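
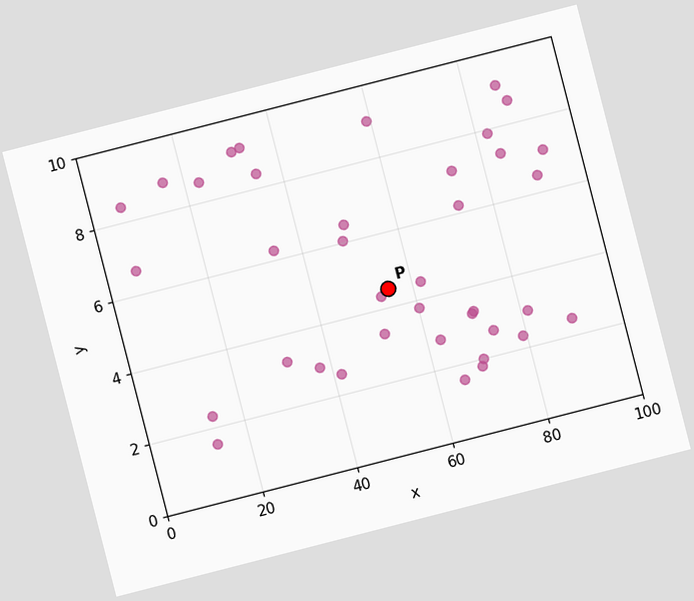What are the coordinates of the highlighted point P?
(55, 4.5)

The chart is tilted about 14° counter-clockwise. Following the gridlines from P to each axis, P sits at (55, 4.5).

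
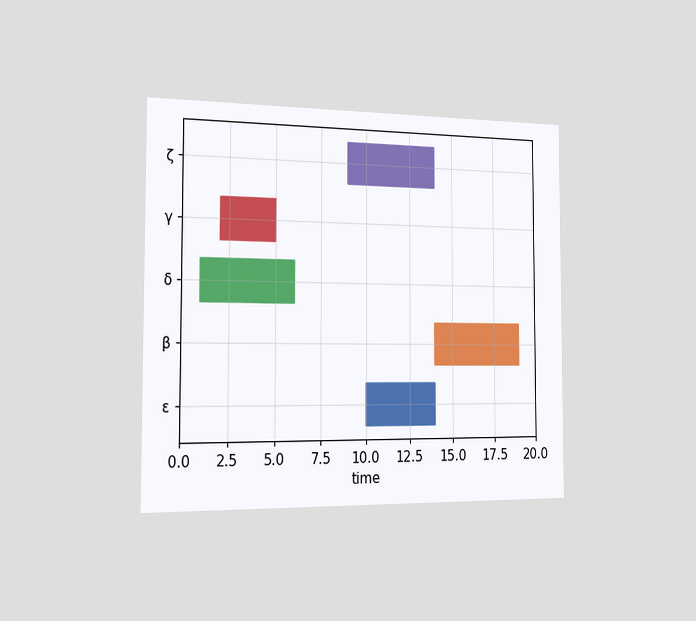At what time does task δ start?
1

The chart is viewed slightly from the left. The δ bar begins at t=1.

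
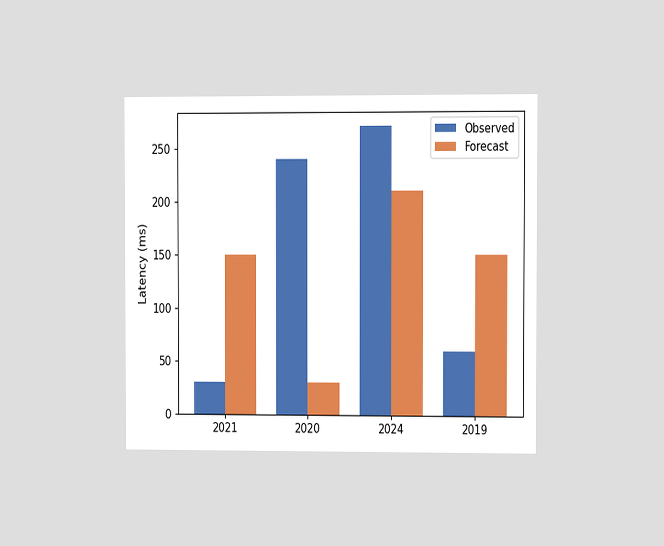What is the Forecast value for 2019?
150ms

The chart is viewed at a slight angle. The Forecast bar at 2019 reaches 150ms on the y-axis.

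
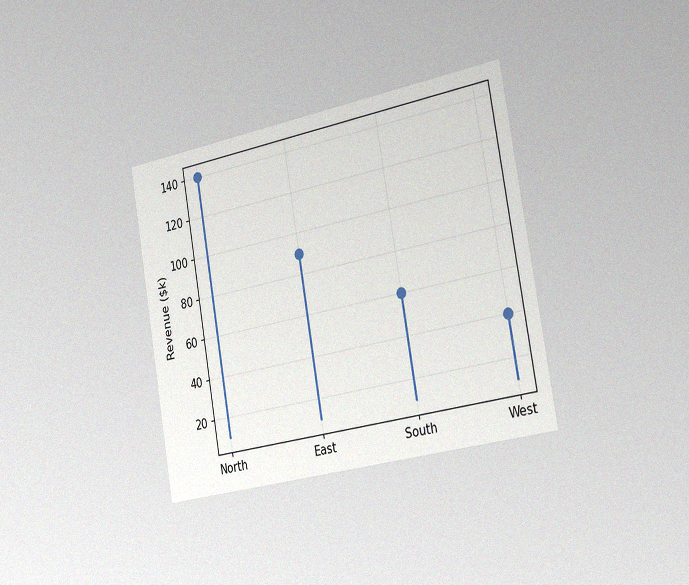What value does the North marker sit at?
$140k

The chart is tilted about 10° counter-clockwise and viewed slightly from the right, with some photo noise. The North marker sits at $140k.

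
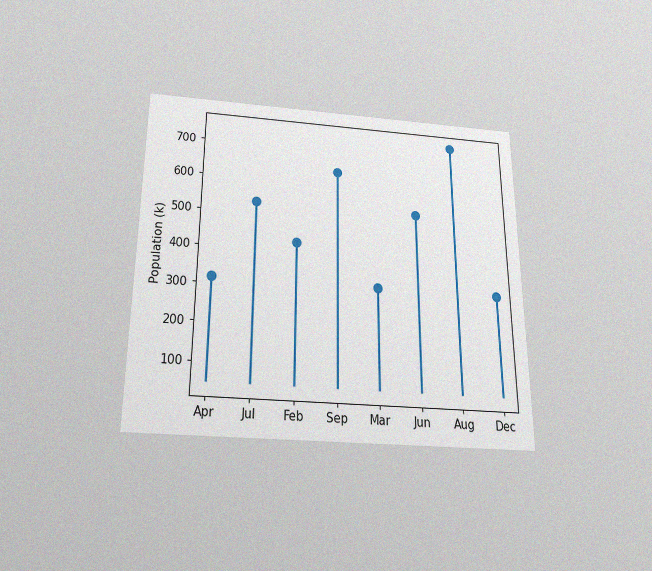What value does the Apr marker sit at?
The chart is viewed slightly from below, with some photo noise. The Apr marker sits at 318k.

318k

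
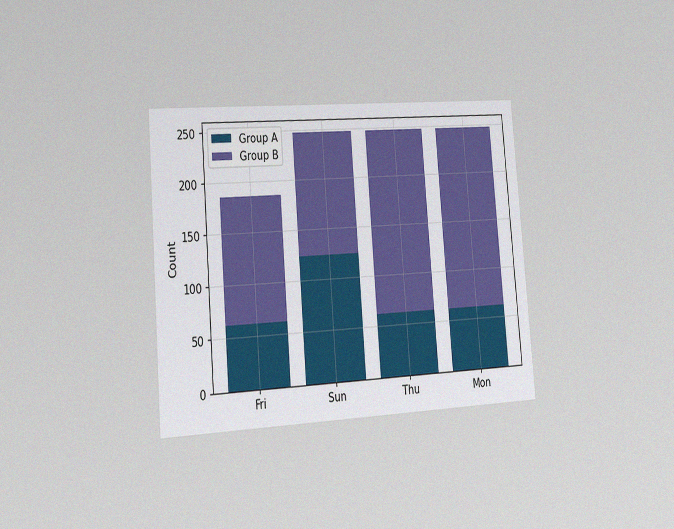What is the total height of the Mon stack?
248

The chart is tilted about 5° counter-clockwise and viewed slightly from the left, with some photo noise. The Mon stack's top reaches 248 on the y-axis.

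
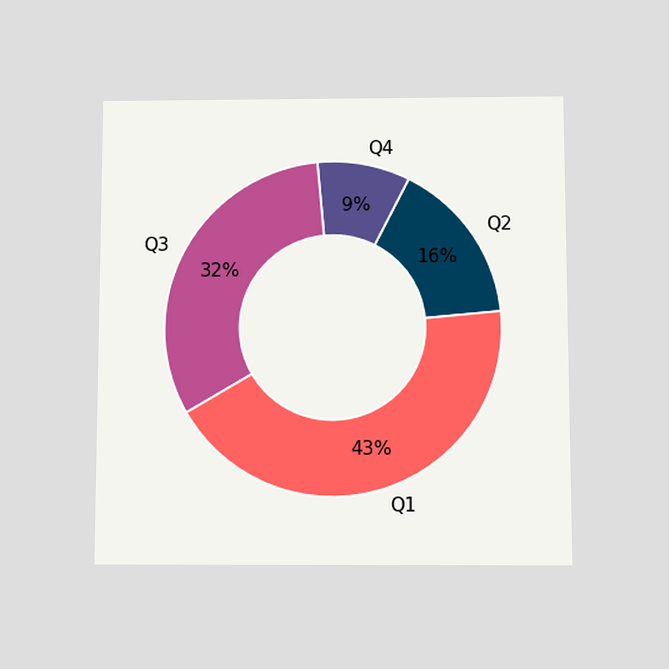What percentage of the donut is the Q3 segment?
32%

The chart is viewed slightly from below. The Q3 segment takes up 32% of the ring.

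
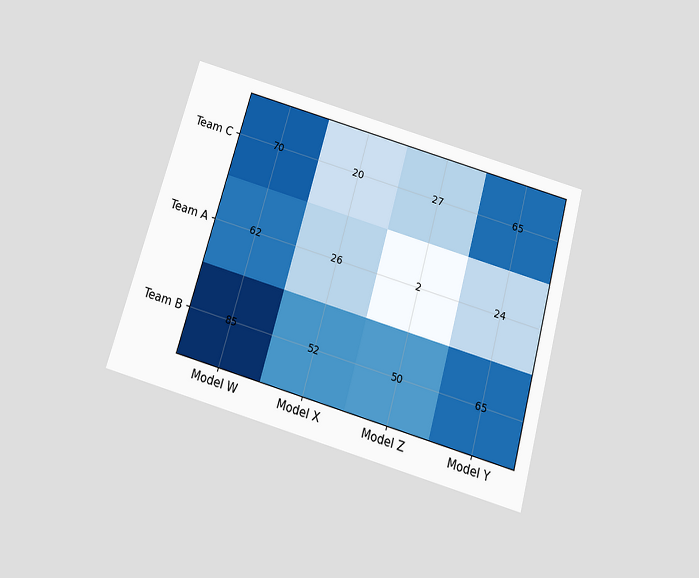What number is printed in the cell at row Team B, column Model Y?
The chart is tilted about 16° clockwise and viewed slightly from below. The (Team B, Model Y) cell reads 65.

65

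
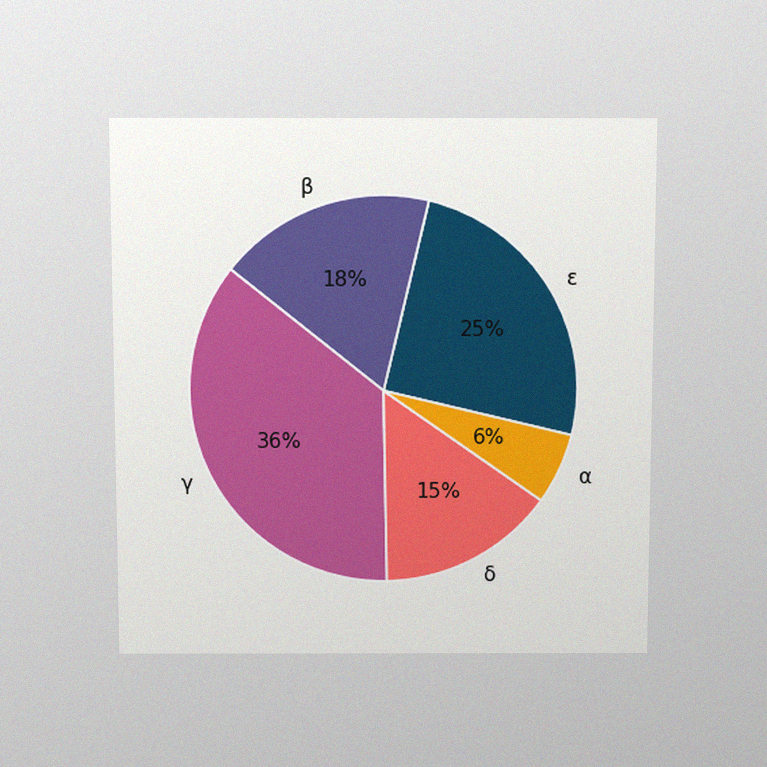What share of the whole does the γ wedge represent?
36%

The chart is viewed slightly from above, with some photo noise. The γ slice takes up 36% of the pie.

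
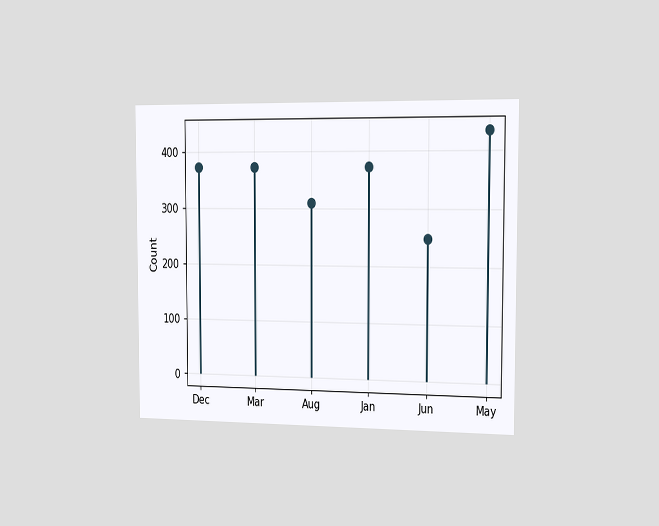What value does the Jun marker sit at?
The chart is viewed slightly from the right. The Jun marker sits at 248.

248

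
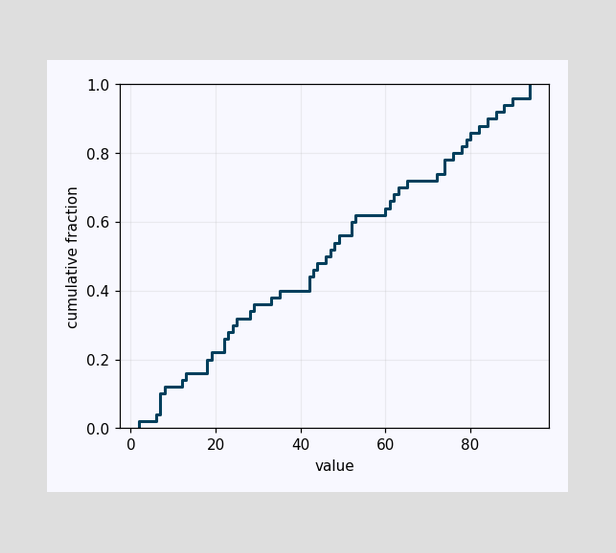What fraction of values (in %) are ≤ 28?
34%

At x=28 the ECDF step is at 34%.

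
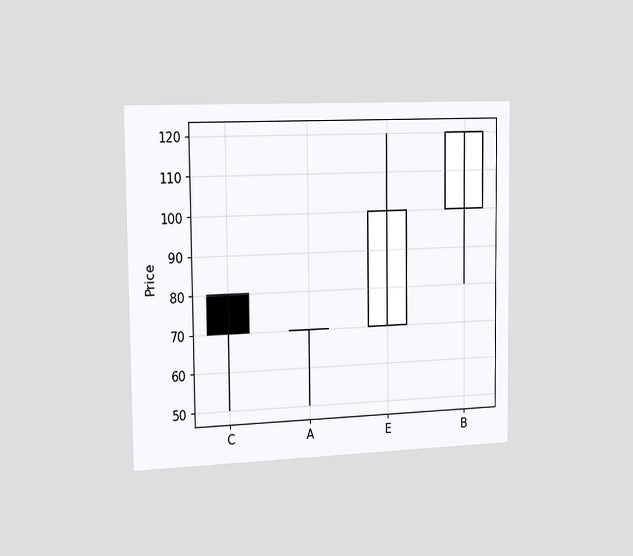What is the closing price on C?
70

The chart is viewed slightly from the left. The C candle closes at 70.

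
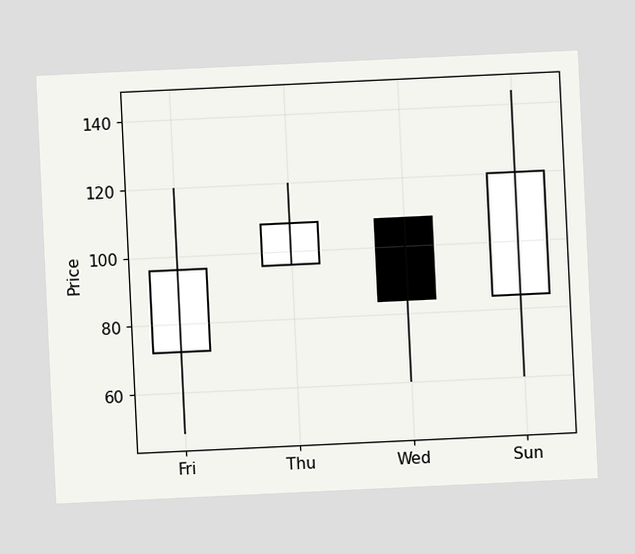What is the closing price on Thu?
108

The chart is tilted about 3° counter-clockwise. The Thu candle closes at 108.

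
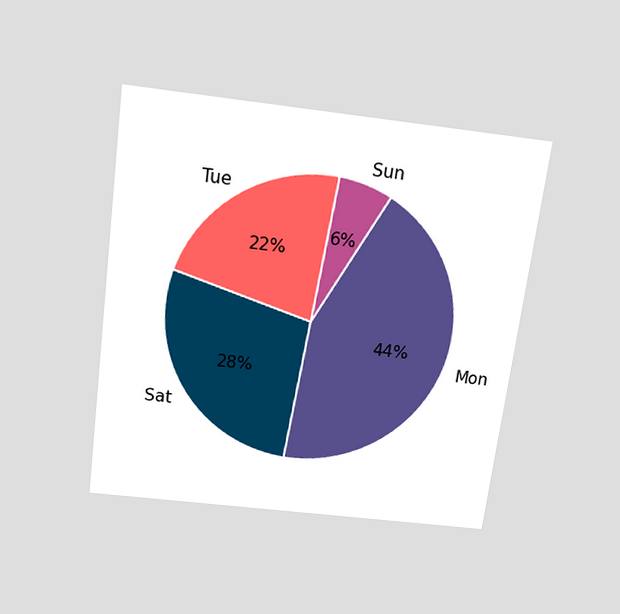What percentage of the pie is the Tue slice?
22%

The chart is tilted about 7° clockwise and viewed slightly from above. The Tue slice takes up 22% of the pie.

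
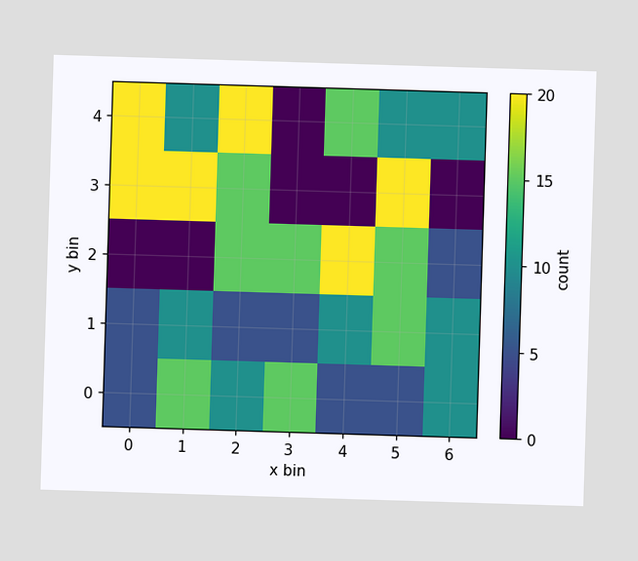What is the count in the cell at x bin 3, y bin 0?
Matching the cell (3, 0) against the colorbar gives 15.

15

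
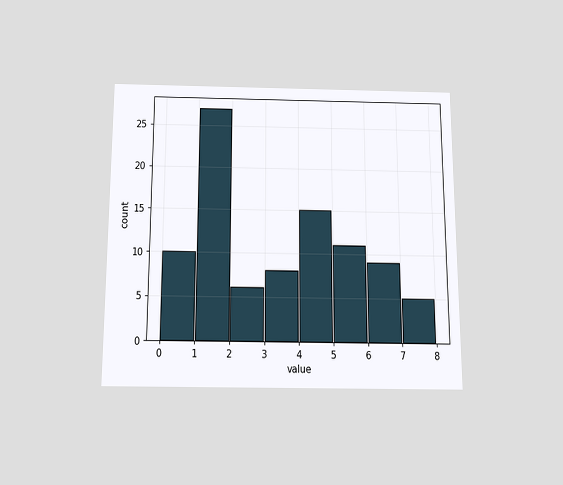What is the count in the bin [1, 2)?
The chart is viewed slightly from below. The [1, 2) bin has height 27.

27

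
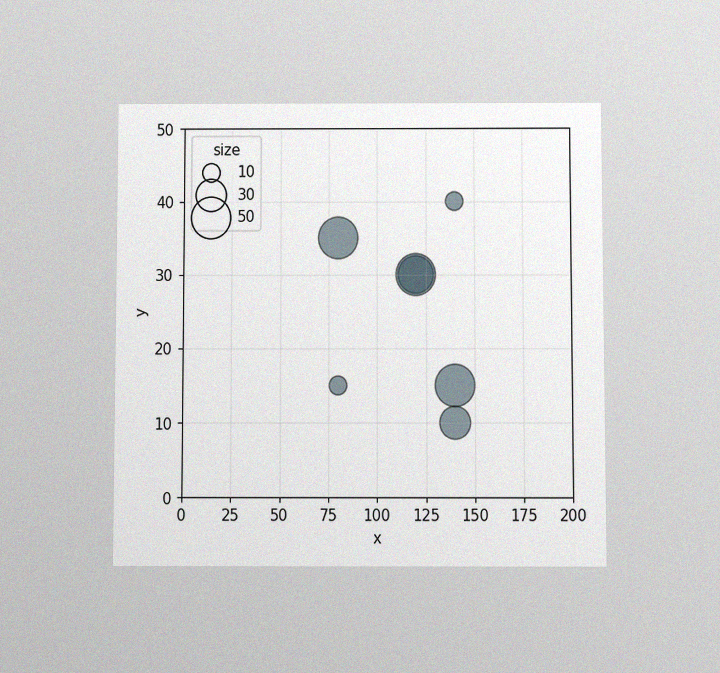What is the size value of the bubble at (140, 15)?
The chart is viewed slightly from below, with some photo noise. Matching the bubble at (140, 15) against the size legend gives 50.

50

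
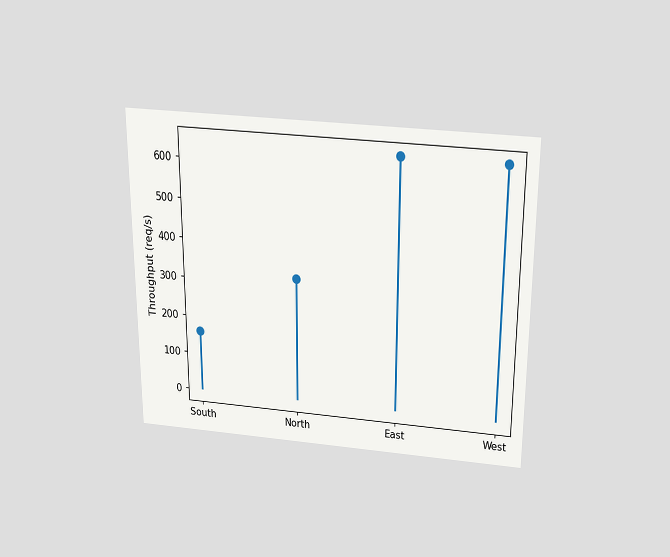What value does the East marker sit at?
The chart is viewed slightly from above. The East marker sits at 640req/s.

640req/s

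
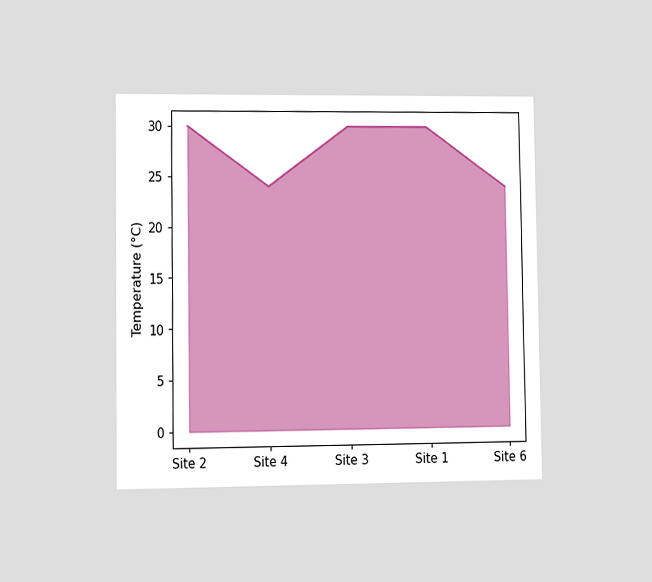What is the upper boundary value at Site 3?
30°C

The chart is viewed slightly from the left. At Site 3 the upper boundary is at 30°C.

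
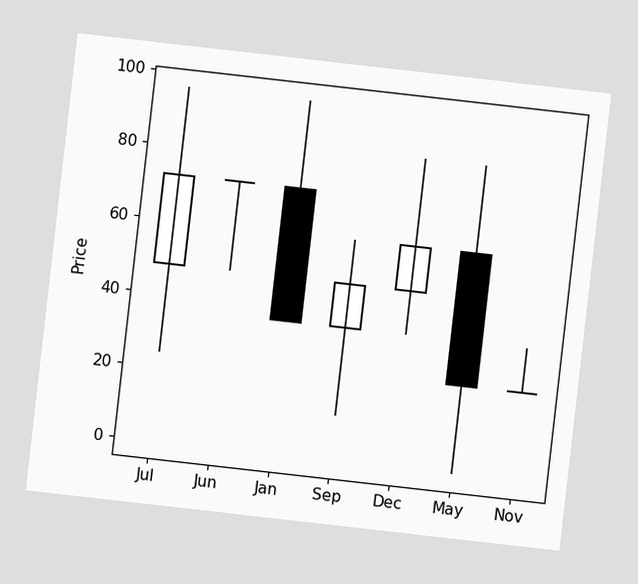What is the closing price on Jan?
36

The chart is tilted about 6° clockwise. The Jan candle closes at 36.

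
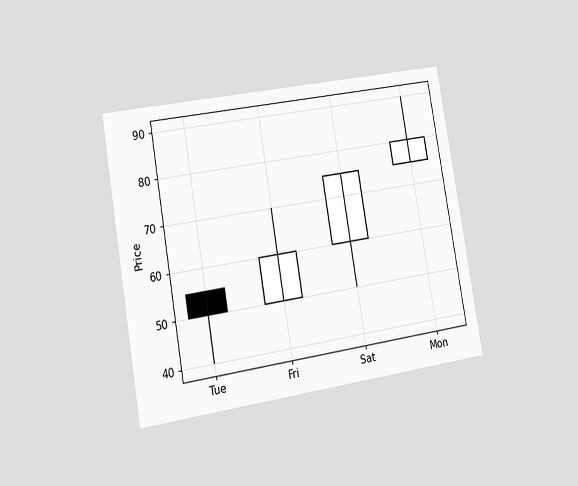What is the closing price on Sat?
The chart is tilted about 10° counter-clockwise and viewed slightly from the left. The Sat candle closes at 75.

75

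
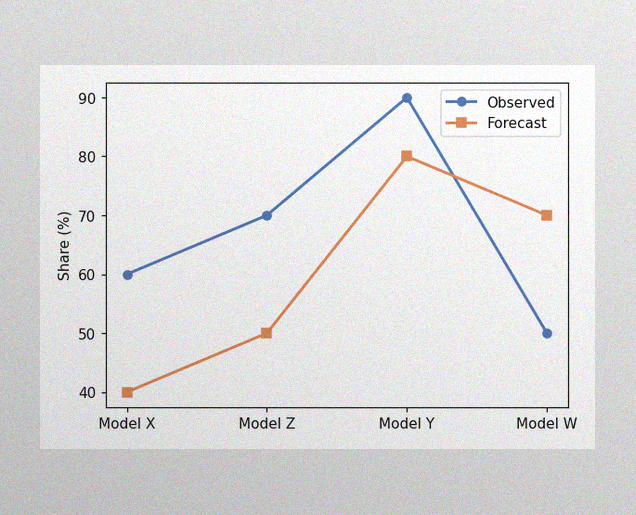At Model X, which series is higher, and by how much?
The image has some photo noise and uneven lighting. At Model X, Observed sits above the other line by 20%.

Observed, by 20%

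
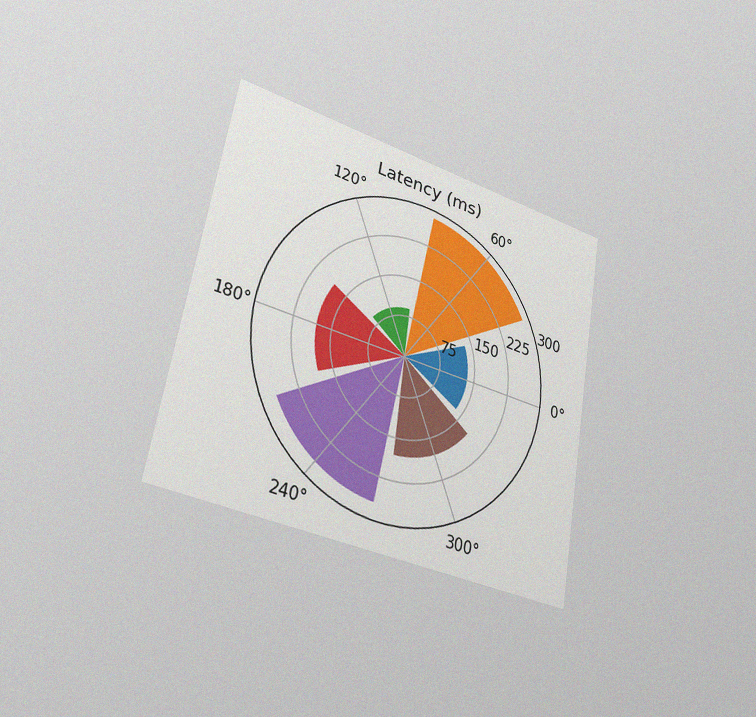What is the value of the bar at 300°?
180ms

The chart is tilted about 10° clockwise and viewed slightly from the left, with some photo noise. The bar at 300° reaches 180ms on the radial axis.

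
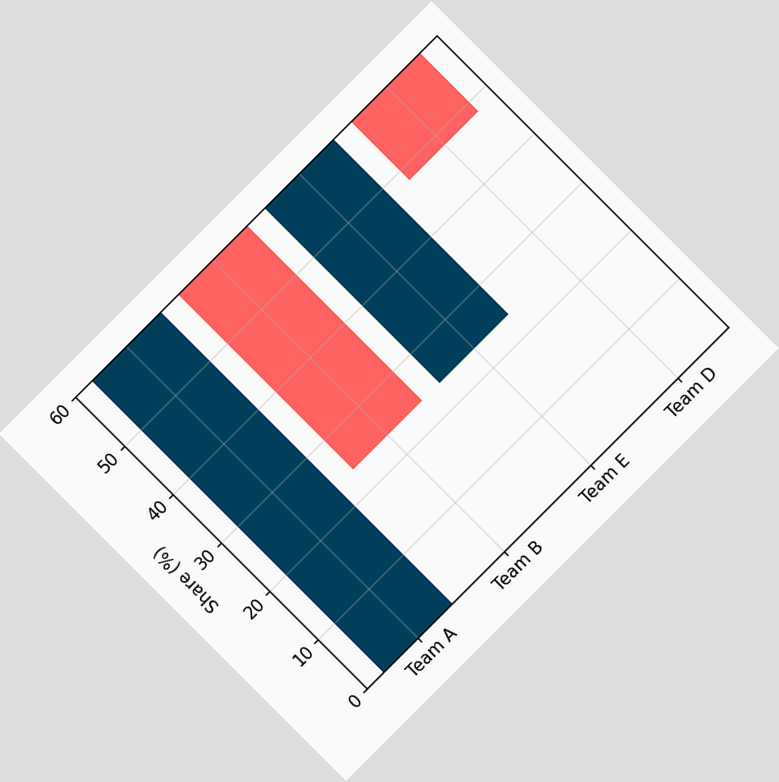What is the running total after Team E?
The chart is tilted about 45° counter-clockwise. After Team E the running total reaches 60%.

60%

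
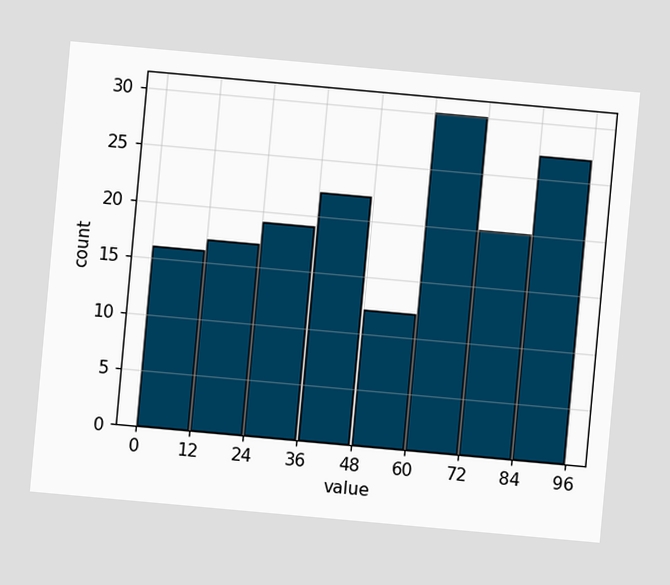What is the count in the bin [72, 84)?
The chart is tilted about 5° clockwise. The [72, 84) bin has height 20.

20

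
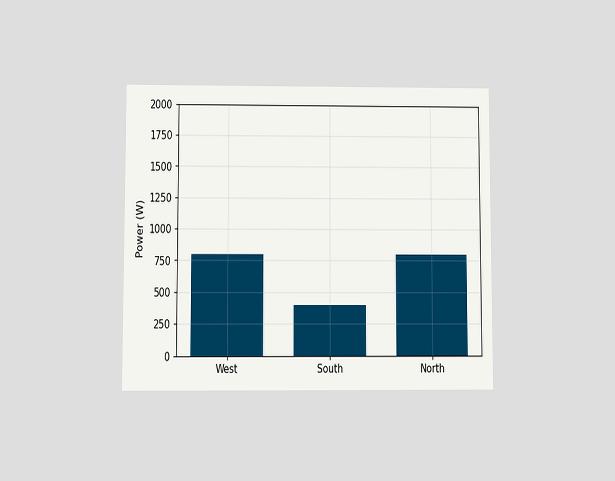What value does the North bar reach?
800W

The chart is viewed at a slight angle. Reading along the chart's y-axis, the North bar reaches 800W.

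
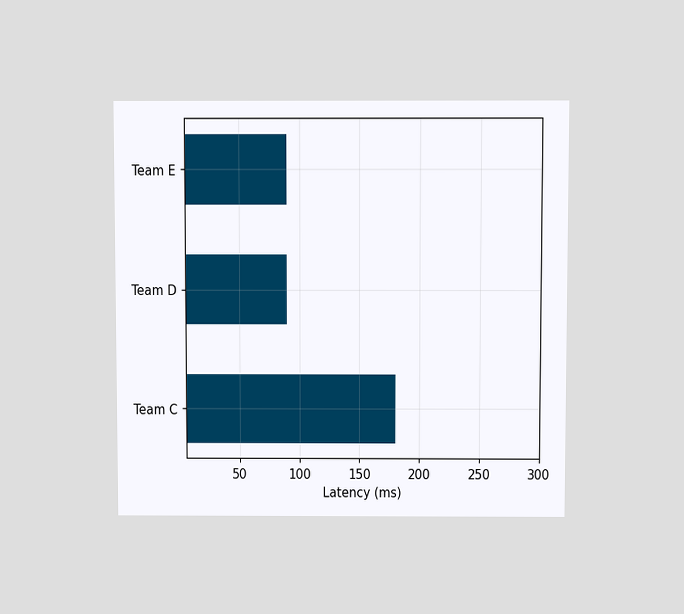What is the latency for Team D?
The chart is viewed slightly from above. Reading along the chart's x-axis, the Team D bar reaches 90ms.

90ms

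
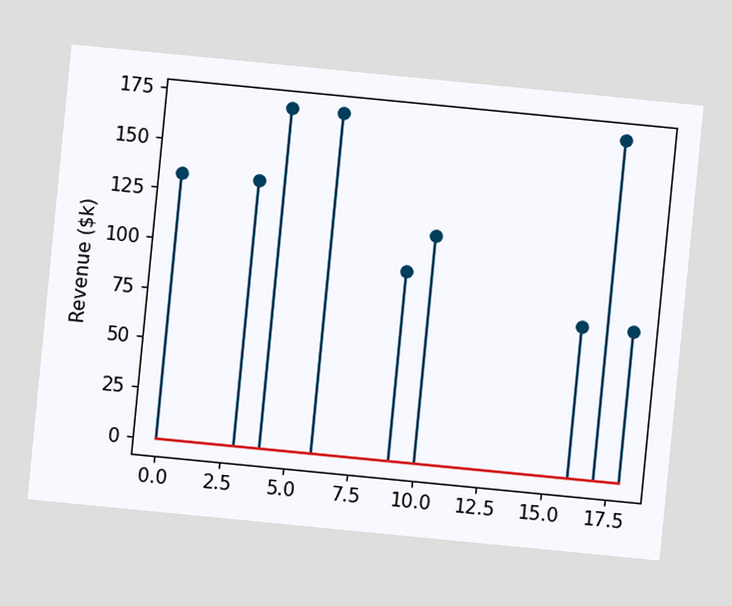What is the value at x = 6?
The chart is tilted about 6° clockwise. The stem at x=6 reaches $171k.

$171k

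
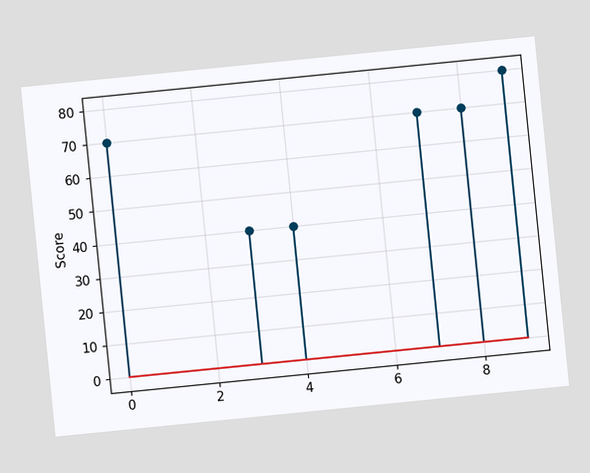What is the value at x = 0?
70

The chart is tilted about 6° counter-clockwise. The stem at x=0 reaches 70.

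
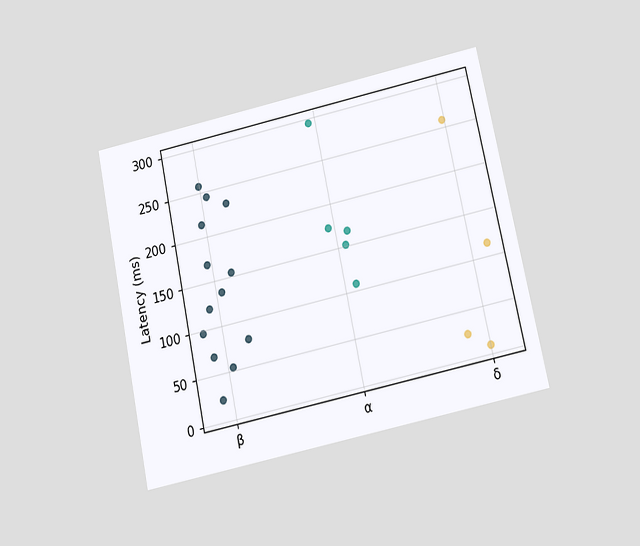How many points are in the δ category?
The chart is tilted about 12° counter-clockwise and viewed slightly from below. Counting the markers in the δ column gives 4.

4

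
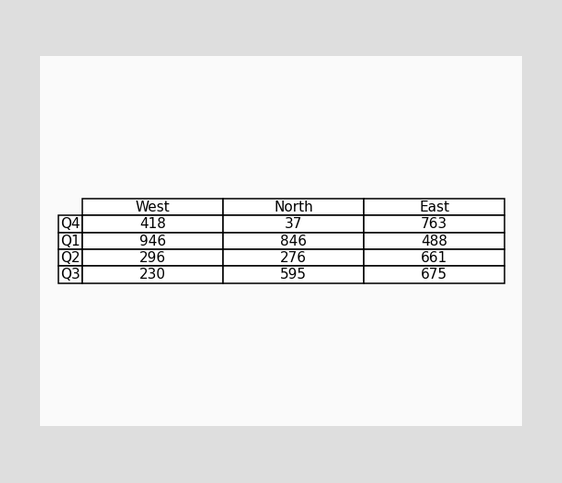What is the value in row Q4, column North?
37

The (Q4, North) cell reads 37.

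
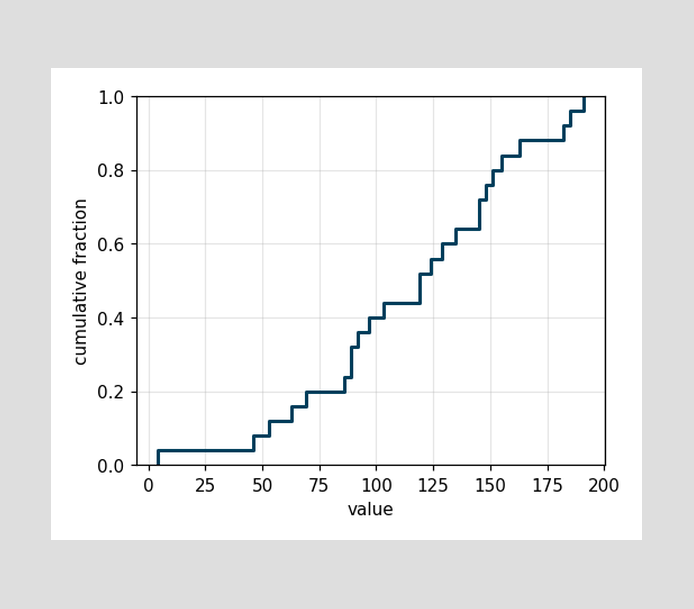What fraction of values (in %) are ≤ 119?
At x=119 the ECDF step is at 52%.

52%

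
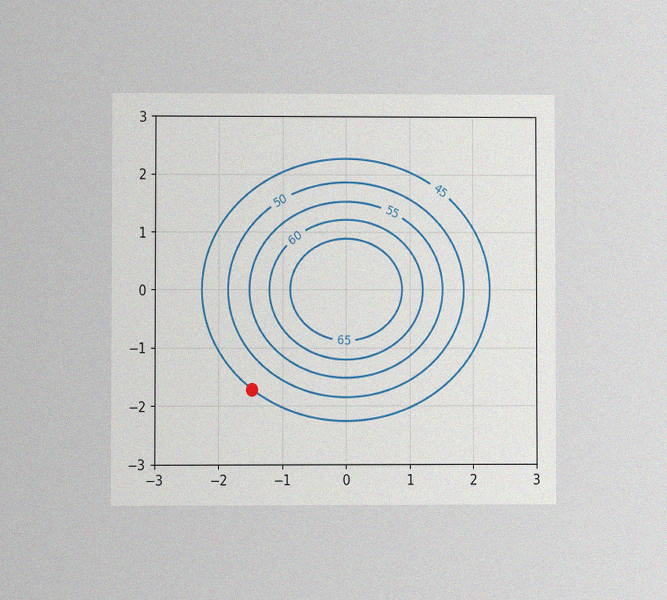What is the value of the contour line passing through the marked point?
The chart is viewed at a slight angle, with some photo noise. The marked point sits on the contour labelled 45.

45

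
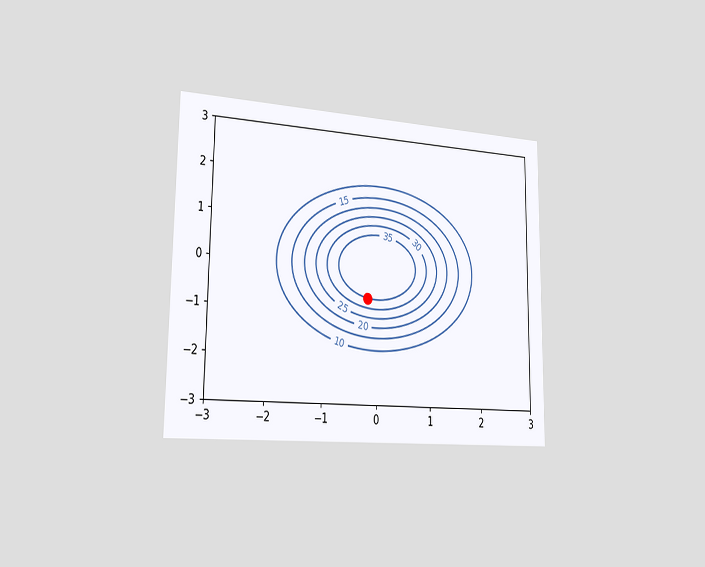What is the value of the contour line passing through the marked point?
35

The chart is viewed slightly from the left. The marked point sits on the contour labelled 35.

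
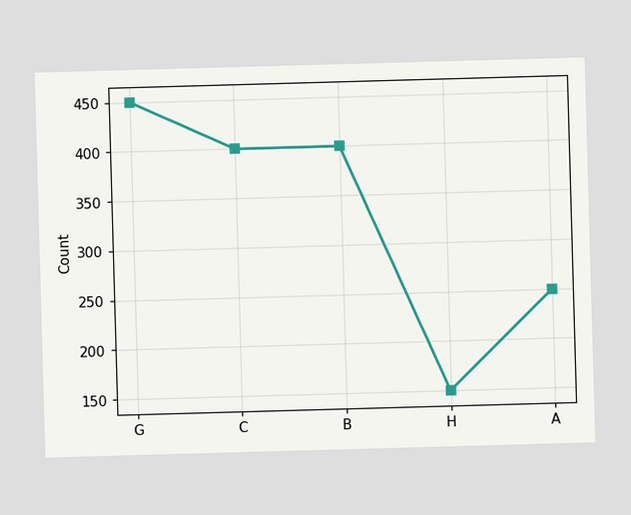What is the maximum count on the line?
450

The highest point is at G, and reading across to the y-axis gives 450.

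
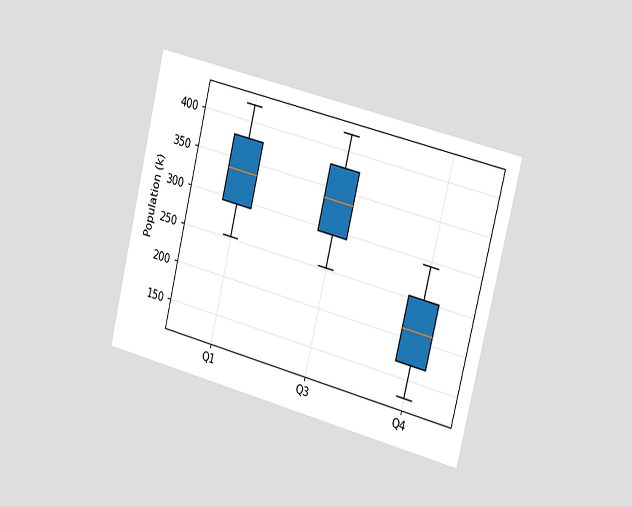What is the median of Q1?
The chart is tilted about 14° clockwise and viewed slightly from the right. The median line in the Q1 box sits at 336k.

336k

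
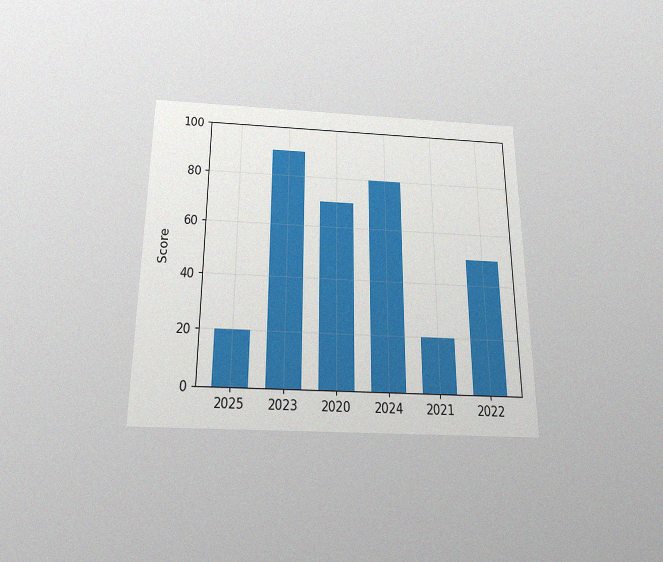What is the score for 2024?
80

The chart is viewed slightly from below, with some photo noise. Reading along the chart's y-axis, the 2024 bar reaches 80.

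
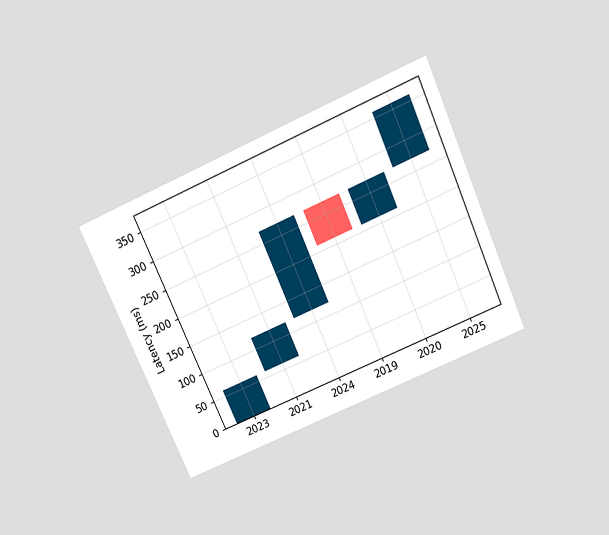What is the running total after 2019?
210ms

The chart is tilted about 24° counter-clockwise and viewed slightly from above. After 2019 the running total reaches 210ms.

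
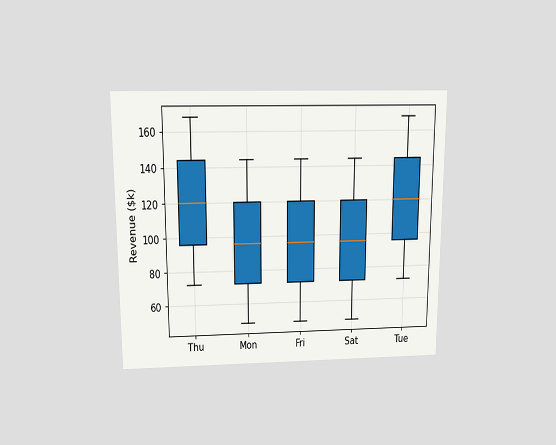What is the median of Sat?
$96k

The chart is viewed slightly from above. The median line in the Sat box sits at $96k.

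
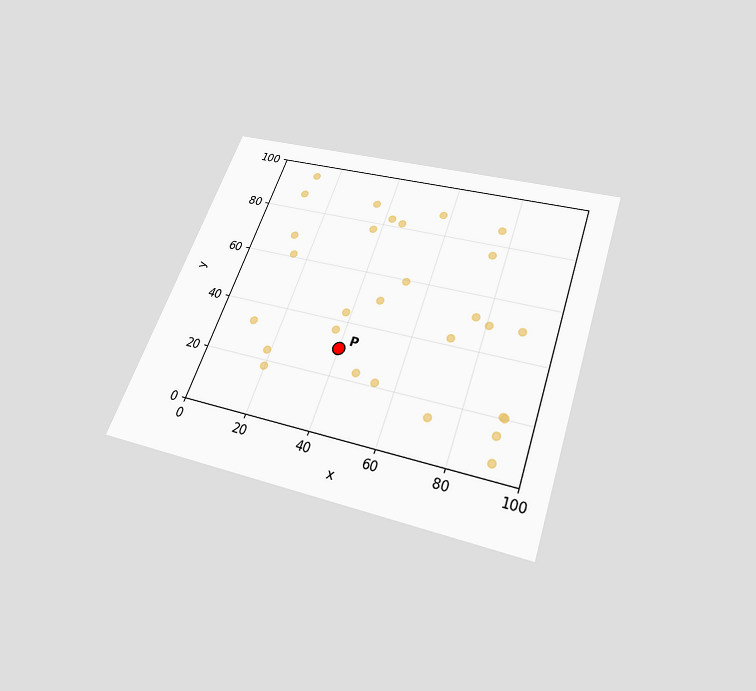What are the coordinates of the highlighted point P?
(40, 30)

The chart is tilted about 19° clockwise and viewed slightly from below. Following the gridlines from P to each axis, P sits at (40, 30).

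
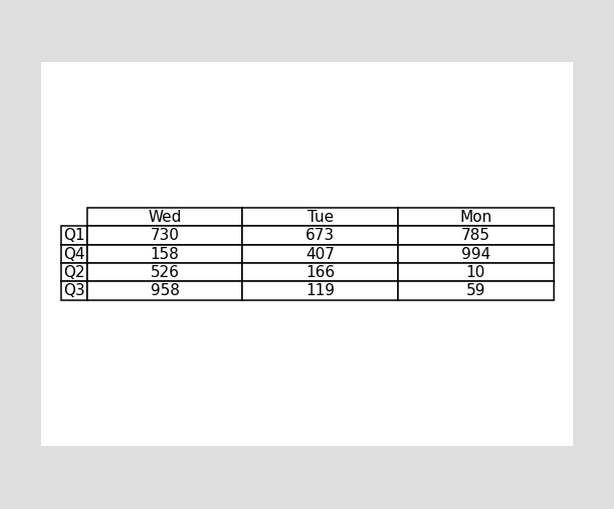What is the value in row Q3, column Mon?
59

The (Q3, Mon) cell reads 59.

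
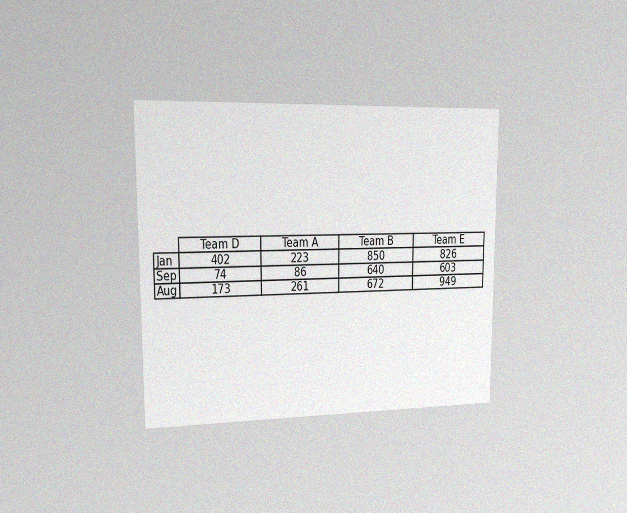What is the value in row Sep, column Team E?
603

The chart is viewed slightly from the left, with some photo noise. The (Sep, Team E) cell reads 603.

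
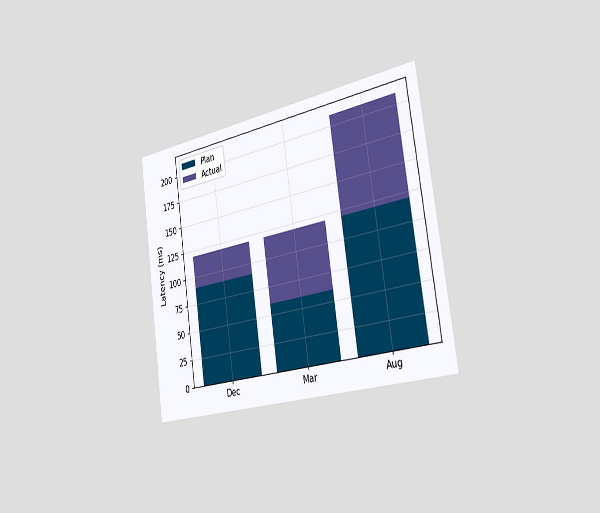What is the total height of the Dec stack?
The chart is tilted about 8° counter-clockwise and viewed slightly from the right. The Dec stack's top reaches 120ms on the y-axis.

120ms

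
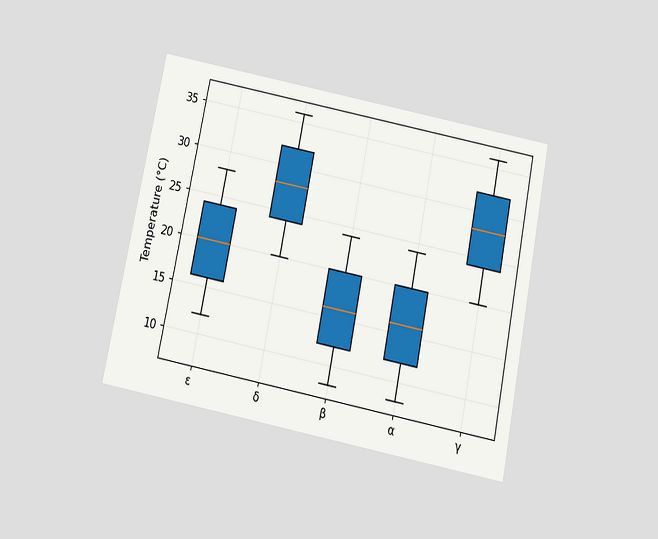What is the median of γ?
The chart is tilted about 11° clockwise and viewed slightly from below. The median line in the γ box sits at 28°C.

28°C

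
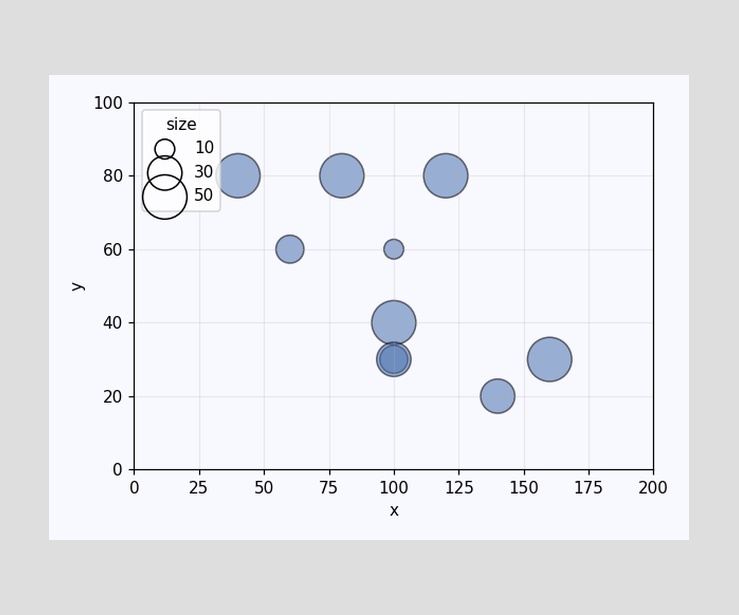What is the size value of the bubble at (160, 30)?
50

Matching the bubble at (160, 30) against the size legend gives 50.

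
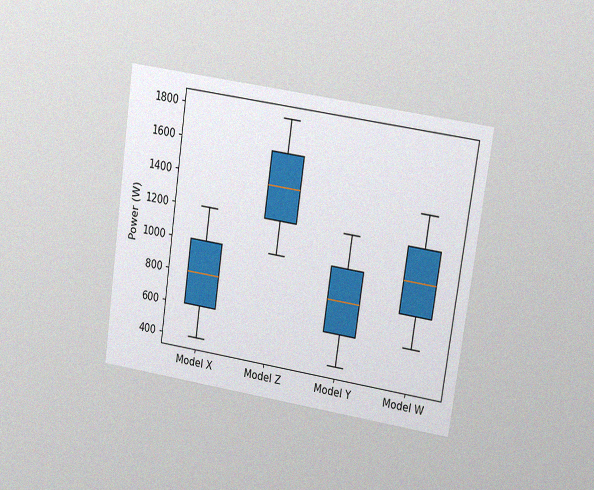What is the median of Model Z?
1400W

The chart is tilted about 8° clockwise and viewed at a slight angle, with some photo noise. The median line in the Model Z box sits at 1400W.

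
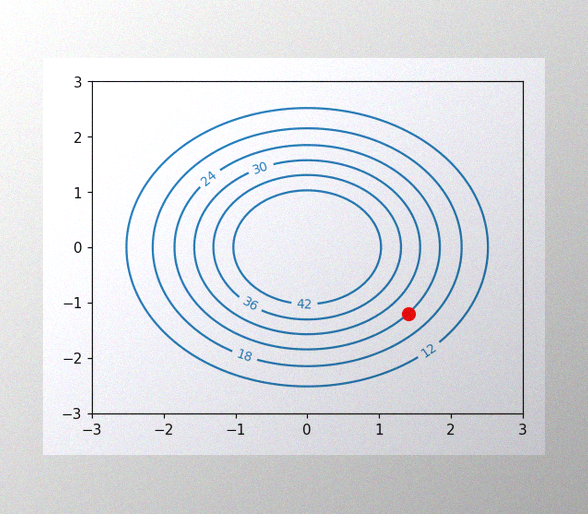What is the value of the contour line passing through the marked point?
24

The image has some photo noise and uneven lighting. The marked point sits on the contour labelled 24.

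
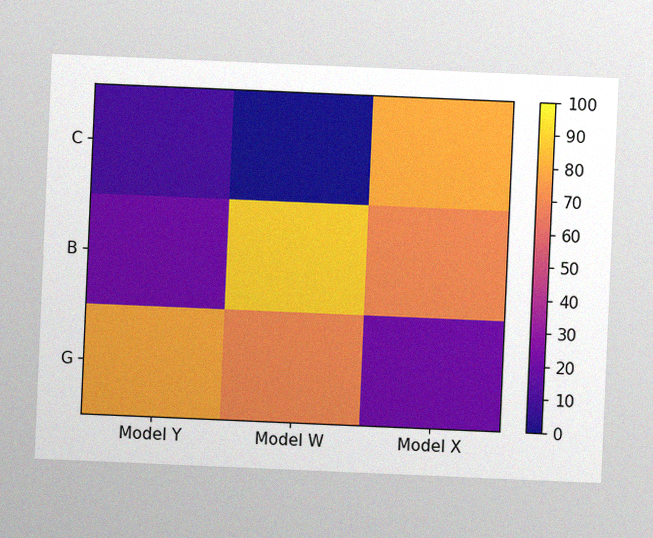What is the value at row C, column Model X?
80

The chart is tilted about 2° clockwise, with some photo noise. Matching cell (C, Model X) against the colorbar gives 80.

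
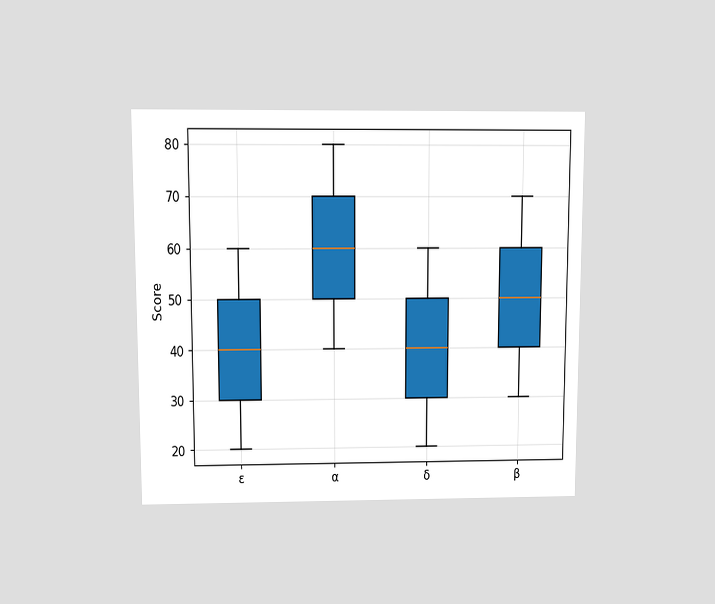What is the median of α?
60

The chart is viewed slightly from above. The median line in the α box sits at 60.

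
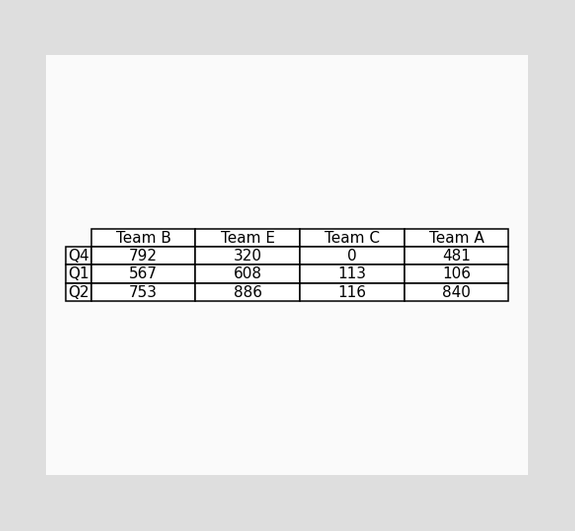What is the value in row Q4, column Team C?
0

The (Q4, Team C) cell reads 0.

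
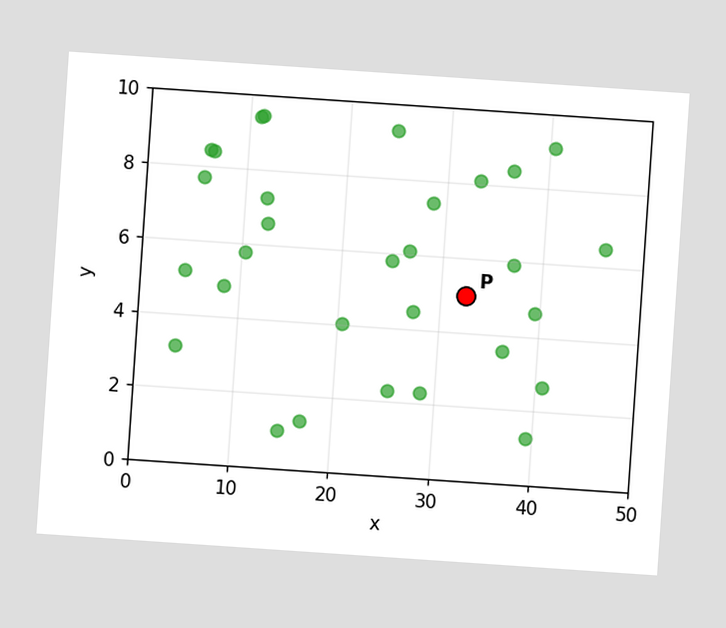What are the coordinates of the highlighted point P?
The chart is tilted about 4° clockwise. Following the gridlines from P to each axis, P sits at (32.5, 5).

(32.5, 5)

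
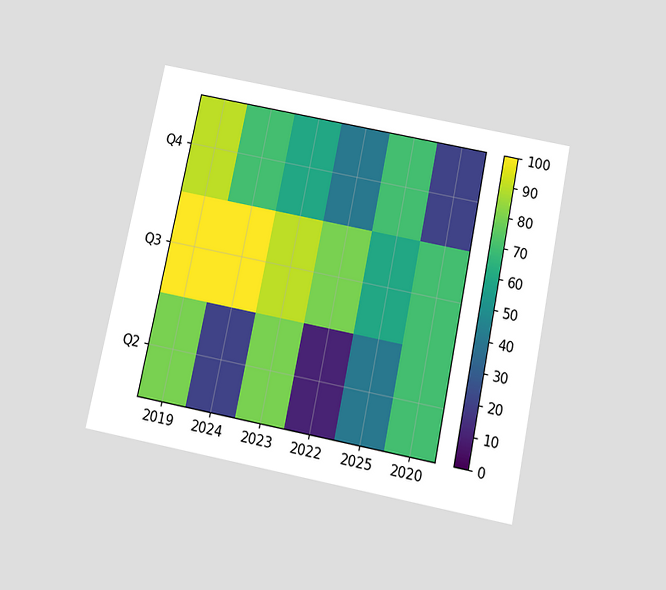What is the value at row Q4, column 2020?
The chart is tilted about 12° clockwise and viewed slightly from below. Matching cell (Q4, 2020) against the colorbar gives 20.

20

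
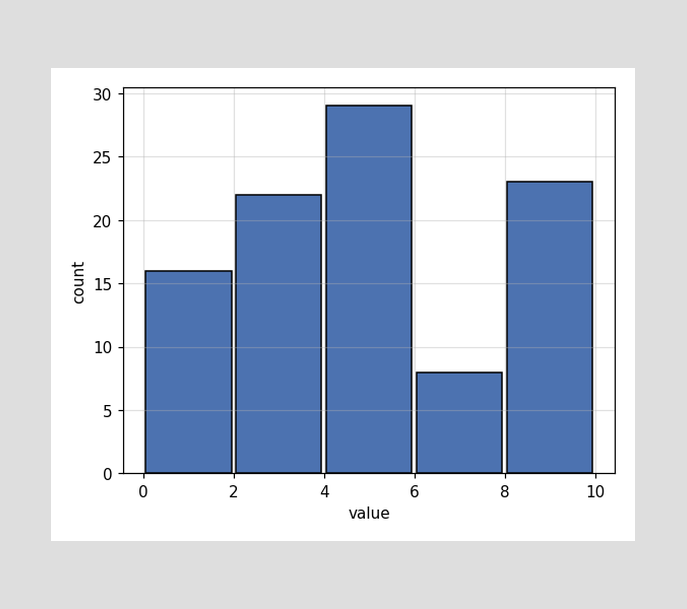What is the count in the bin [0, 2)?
16

The [0, 2) bin has height 16.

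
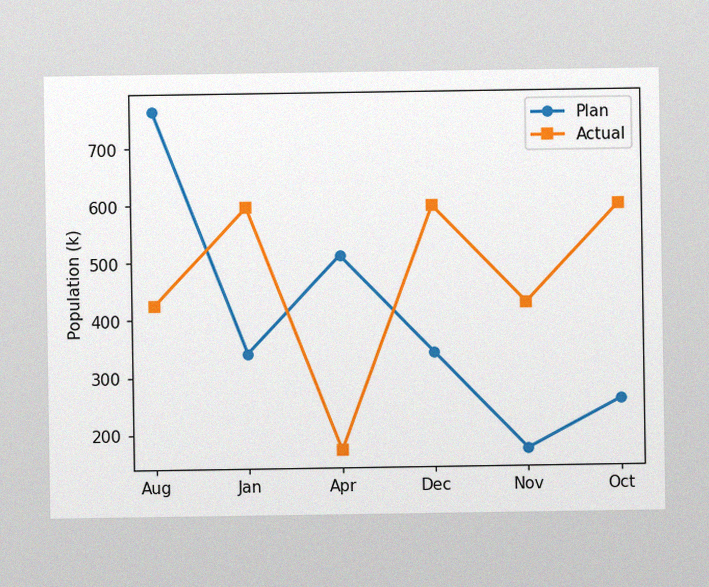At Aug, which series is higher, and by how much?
The image has some photo noise and uneven lighting. At Aug, Plan sits above the other line by 340k.

Plan, by 340k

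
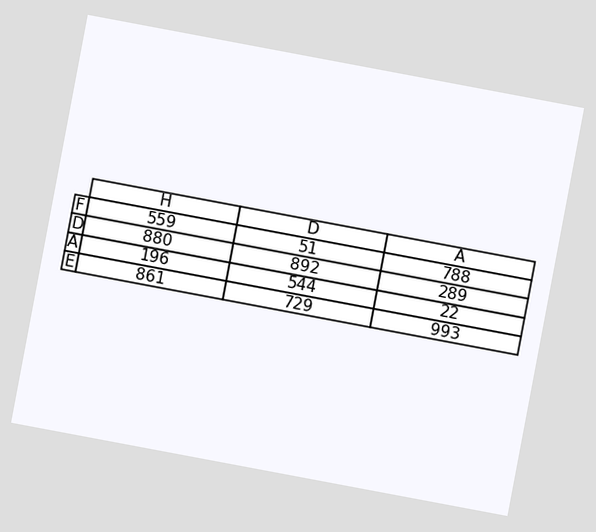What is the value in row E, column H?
The chart is tilted about 11° clockwise. The (E, H) cell reads 861.

861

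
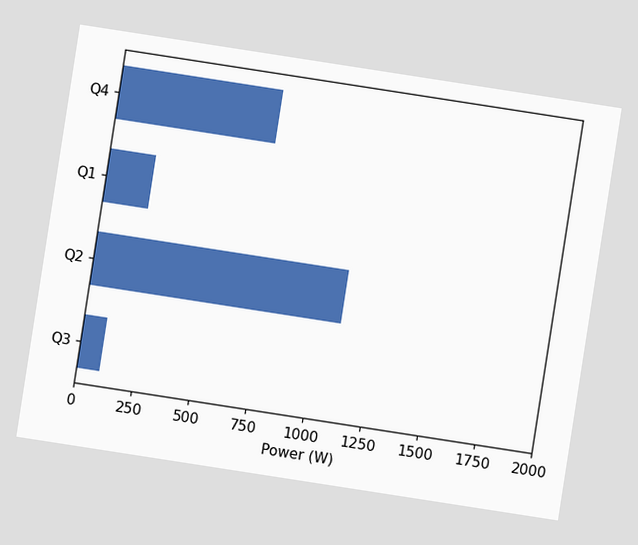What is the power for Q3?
100W

The chart is tilted about 9° clockwise. Reading along the chart's x-axis, the Q3 bar reaches 100W.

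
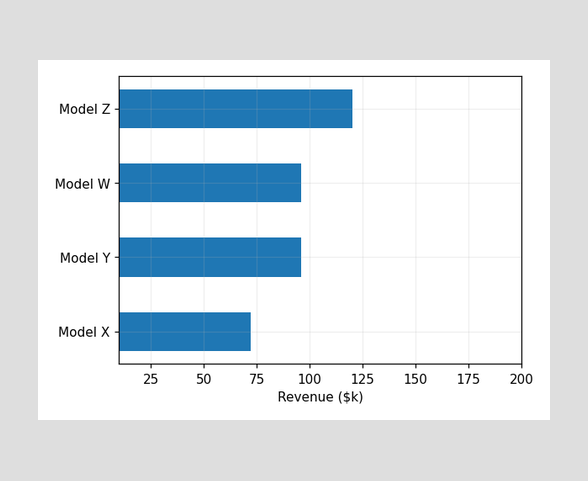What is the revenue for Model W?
$96k

Reading along the chart's x-axis, the Model W bar reaches $96k.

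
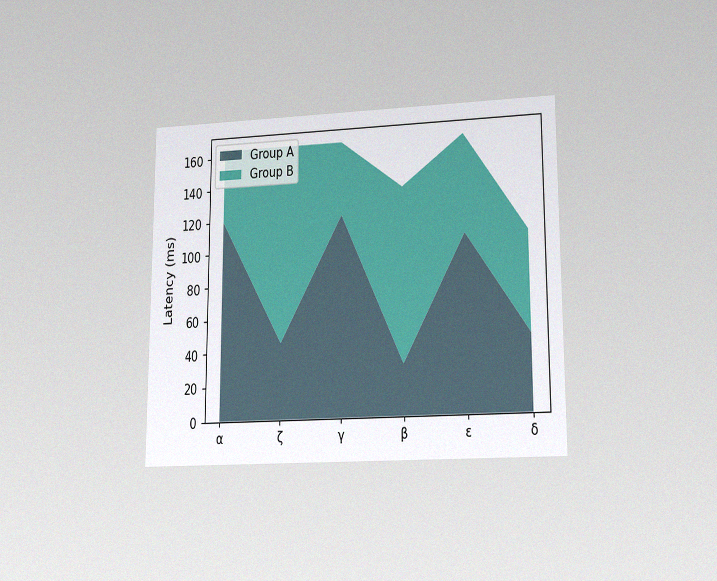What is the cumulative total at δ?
105ms

The chart is viewed at a slight angle, with some photo noise. The stacked total at δ reaches 105ms.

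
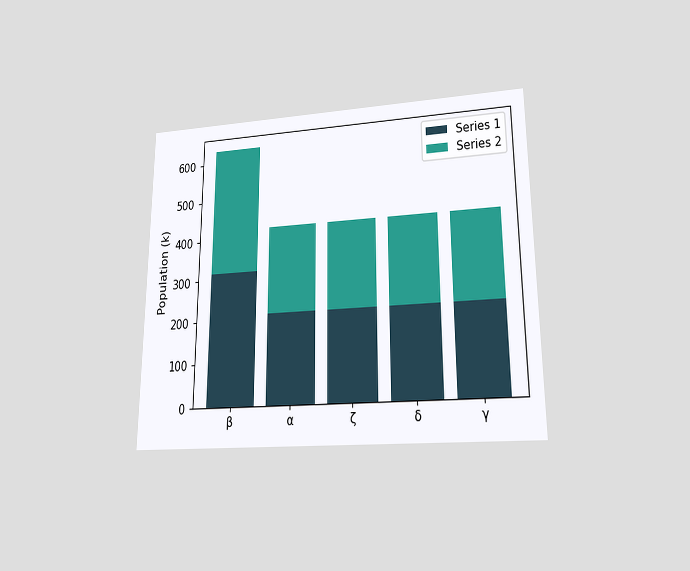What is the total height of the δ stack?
424k

The chart is viewed at a slight angle. The δ stack's top reaches 424k on the y-axis.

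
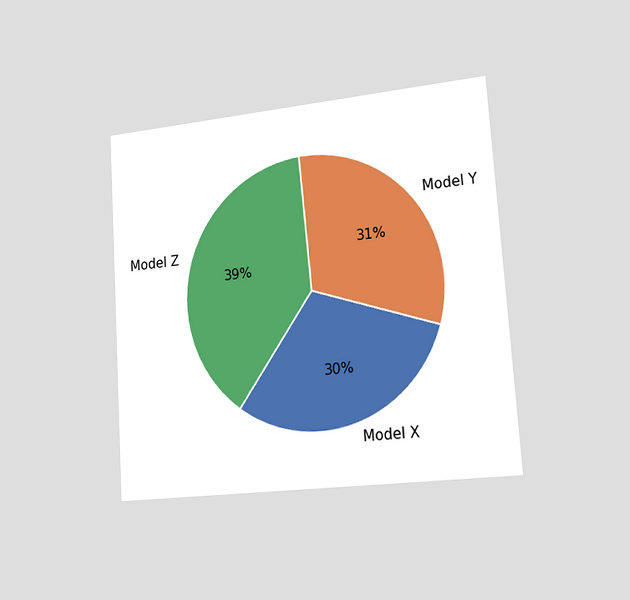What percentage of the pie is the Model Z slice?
39%

The chart is tilted about 4° counter-clockwise and viewed slightly from the right. The Model Z slice takes up 39% of the pie.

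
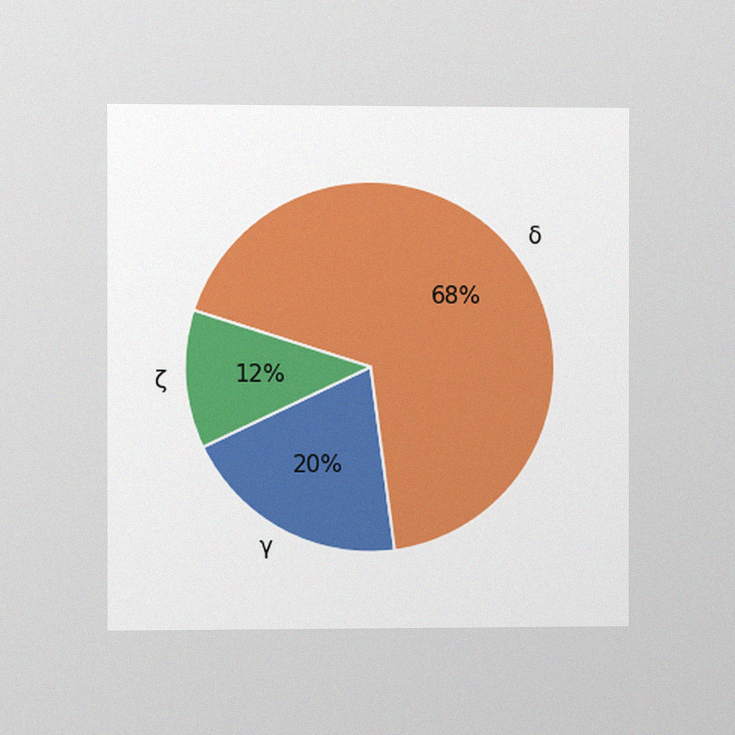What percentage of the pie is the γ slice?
20%

The chart is viewed slightly from the left, with some photo noise. The γ slice takes up 20% of the pie.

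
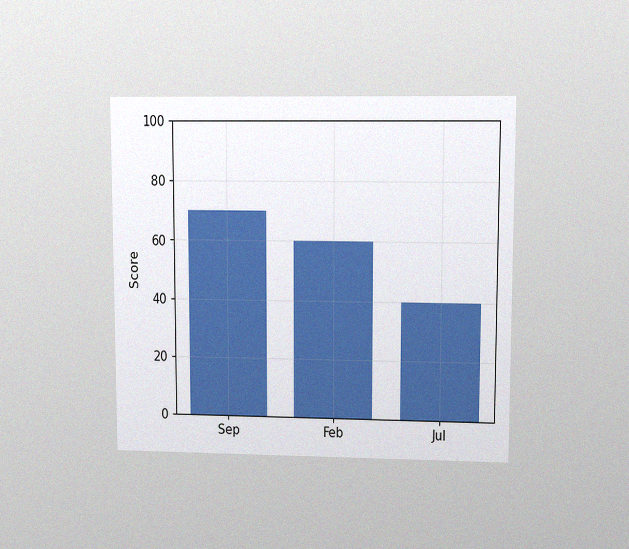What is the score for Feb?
60

The chart is viewed at a slight angle, with some photo noise. Reading along the chart's y-axis, the Feb bar reaches 60.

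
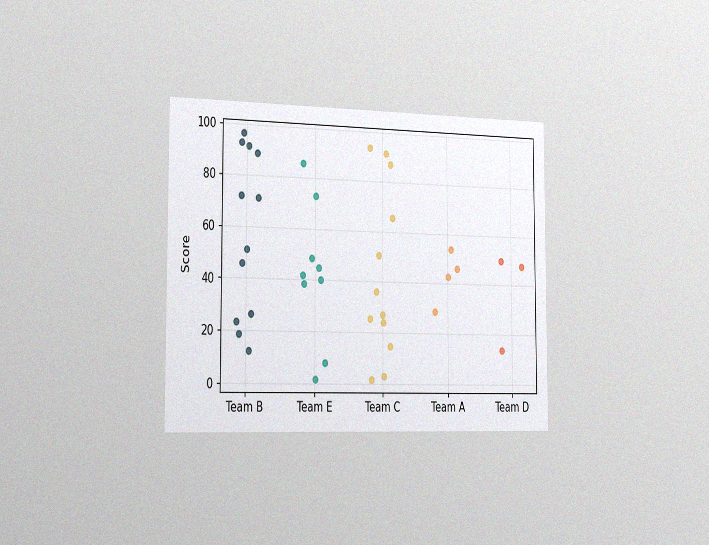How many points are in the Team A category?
4

The chart is viewed slightly from the left, with some photo noise. Counting the markers in the Team A column gives 4.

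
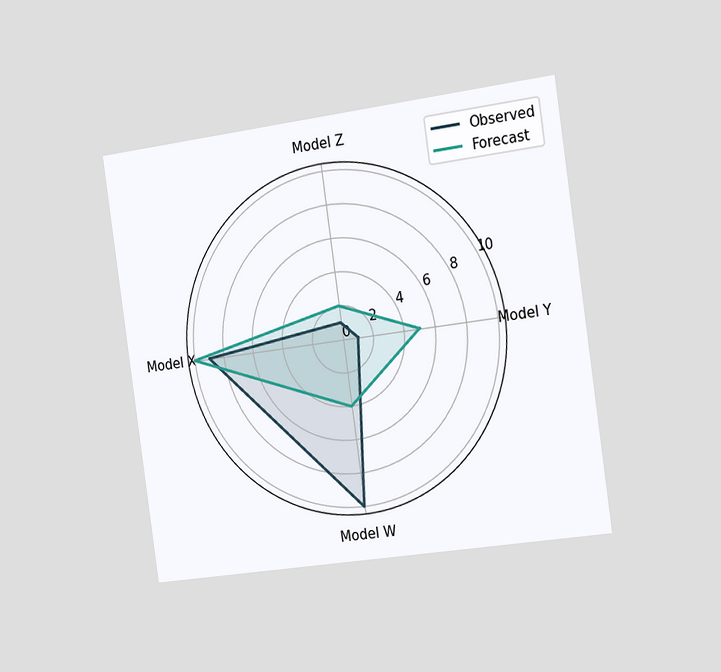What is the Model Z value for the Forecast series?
The chart is tilted about 8° counter-clockwise and viewed slightly from the right. On the Model Z axis, Forecast reaches 2.

2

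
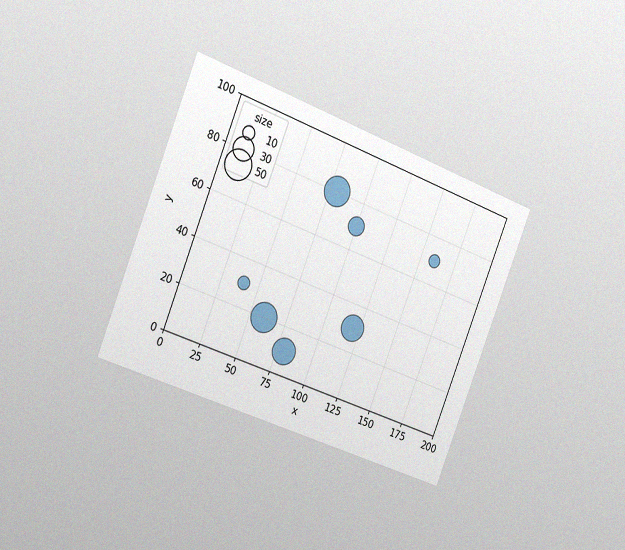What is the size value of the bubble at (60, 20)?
50

The chart is tilted about 22° clockwise and viewed slightly from the left, with some photo noise. Matching the bubble at (60, 20) against the size legend gives 50.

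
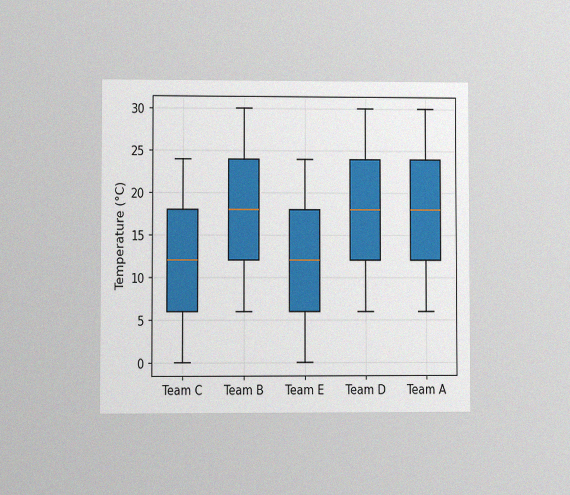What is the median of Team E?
12°C

The chart is viewed at a slight angle, with some photo noise. The median line in the Team E box sits at 12°C.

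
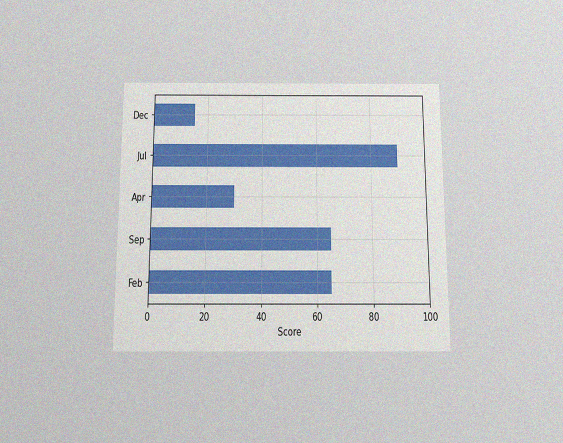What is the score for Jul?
The chart is viewed slightly from below, with some photo noise. Reading along the chart's x-axis, the Jul bar reaches 90.

90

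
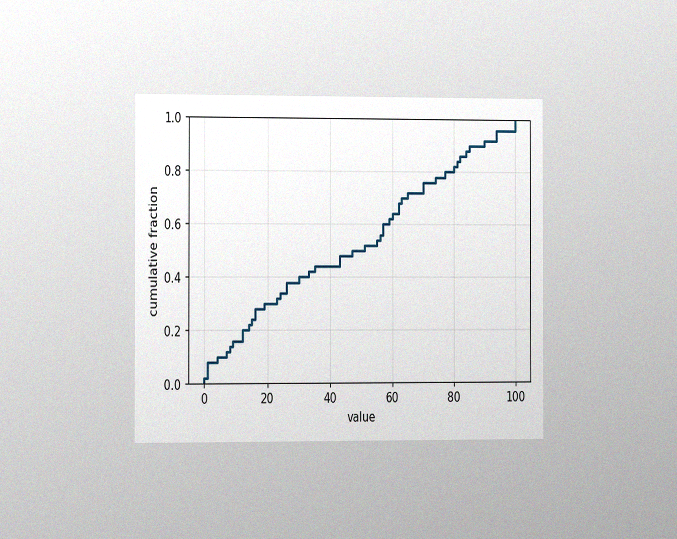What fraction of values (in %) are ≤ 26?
38%

The chart is viewed slightly from the left, with some photo noise. At x=26 the ECDF step is at 38%.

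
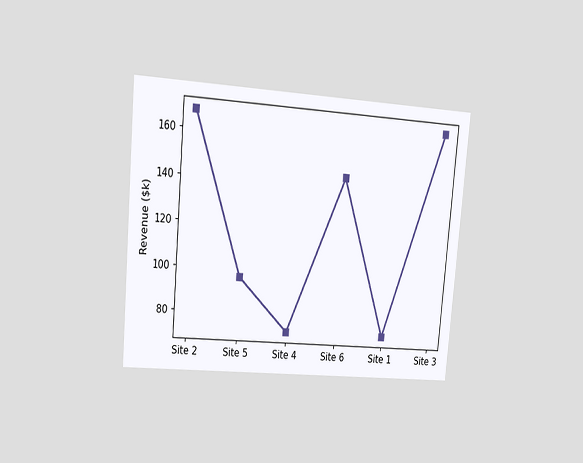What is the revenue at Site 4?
$72k

The chart is tilted about 5° clockwise and viewed at a slight angle. At Site 4, the line is at $72k.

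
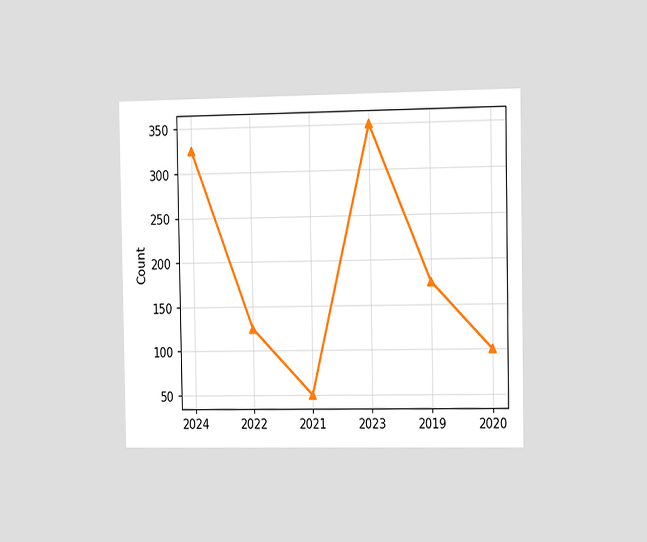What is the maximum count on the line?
The chart is viewed slightly from the right. The highest point is at 2023, and reading across to the y-axis gives 350.

350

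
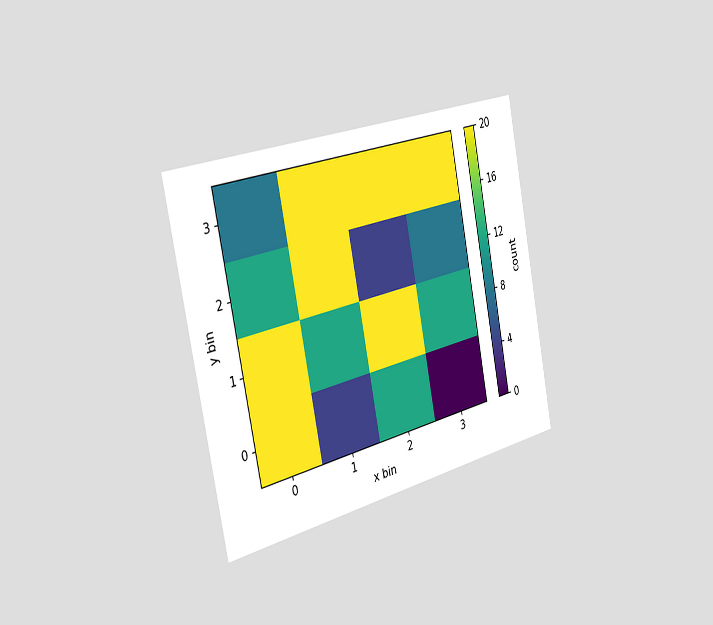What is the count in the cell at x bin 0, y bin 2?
The chart is tilted about 11° counter-clockwise and viewed slightly from the left. Matching the cell (0, 2) against the colorbar gives 12.

12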